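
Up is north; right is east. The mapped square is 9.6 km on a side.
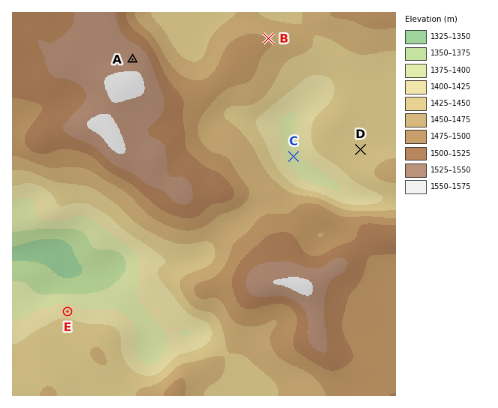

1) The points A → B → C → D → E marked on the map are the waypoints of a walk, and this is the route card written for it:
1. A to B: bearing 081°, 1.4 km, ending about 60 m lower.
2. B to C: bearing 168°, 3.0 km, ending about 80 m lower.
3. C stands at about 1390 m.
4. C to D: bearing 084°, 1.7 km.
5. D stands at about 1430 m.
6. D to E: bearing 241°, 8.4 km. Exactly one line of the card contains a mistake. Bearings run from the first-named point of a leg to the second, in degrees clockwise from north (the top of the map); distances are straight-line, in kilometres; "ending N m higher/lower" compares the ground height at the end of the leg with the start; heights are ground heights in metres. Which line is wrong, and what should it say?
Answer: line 1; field distance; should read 3.4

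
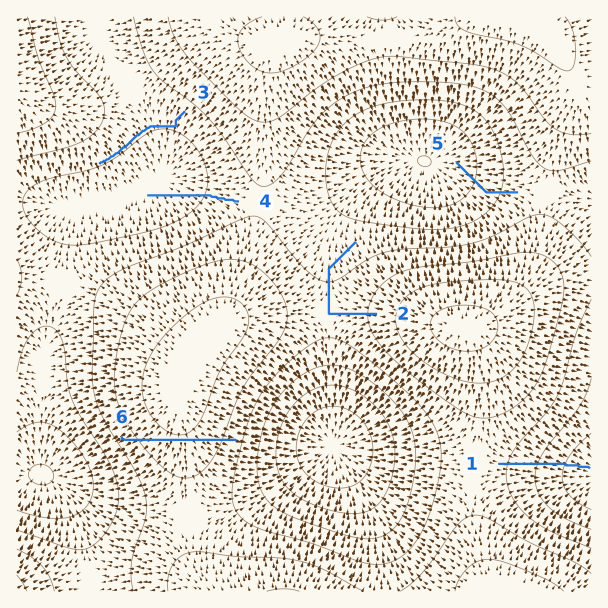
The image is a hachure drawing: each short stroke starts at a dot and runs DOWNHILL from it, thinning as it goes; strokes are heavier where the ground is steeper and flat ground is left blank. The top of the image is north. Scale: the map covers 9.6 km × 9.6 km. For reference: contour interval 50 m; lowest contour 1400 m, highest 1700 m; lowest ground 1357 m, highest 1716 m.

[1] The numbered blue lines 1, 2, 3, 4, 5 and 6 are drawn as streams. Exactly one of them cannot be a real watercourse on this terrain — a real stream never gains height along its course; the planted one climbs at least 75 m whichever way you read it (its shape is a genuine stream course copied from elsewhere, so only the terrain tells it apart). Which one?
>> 6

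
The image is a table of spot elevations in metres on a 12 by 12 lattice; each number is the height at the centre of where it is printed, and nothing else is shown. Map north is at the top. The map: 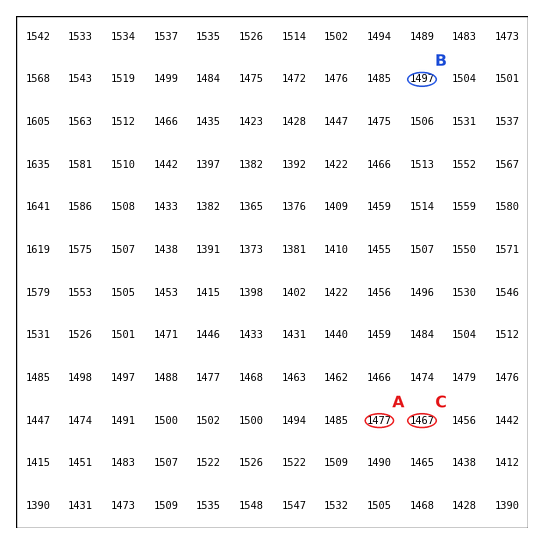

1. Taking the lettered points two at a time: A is lower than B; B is higher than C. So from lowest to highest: C A B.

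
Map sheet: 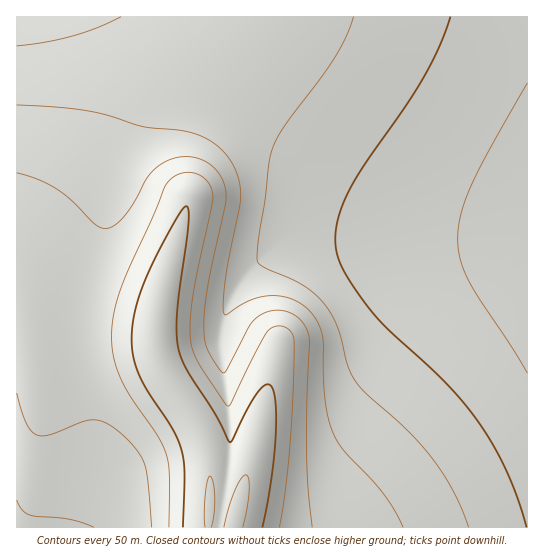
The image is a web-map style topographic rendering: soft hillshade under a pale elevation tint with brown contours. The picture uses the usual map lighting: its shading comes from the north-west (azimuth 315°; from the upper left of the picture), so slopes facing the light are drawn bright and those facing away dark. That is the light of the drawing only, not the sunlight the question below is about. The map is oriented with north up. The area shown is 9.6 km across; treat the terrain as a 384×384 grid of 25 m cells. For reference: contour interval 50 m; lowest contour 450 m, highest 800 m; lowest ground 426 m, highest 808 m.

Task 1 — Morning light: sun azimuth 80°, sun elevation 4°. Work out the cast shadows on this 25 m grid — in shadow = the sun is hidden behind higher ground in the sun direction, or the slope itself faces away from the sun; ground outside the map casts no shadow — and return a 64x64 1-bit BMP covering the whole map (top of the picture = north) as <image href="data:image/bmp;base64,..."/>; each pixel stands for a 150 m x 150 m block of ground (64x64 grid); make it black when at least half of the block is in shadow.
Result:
<image width="64" height="64" href="data:image/bmp;base64,Qk0+AgAAAAAAAD4AAAAoAAAAQAAAAEAAAAABAAEAAAAAAAACAAATCwAAEwsAAAIAAAAAAAAA////AAAAAAAP//4AAAAAAAf//gAAAAAAA//+IAAAAAAD//4gAAAAAAH//iAAAAAAgf/+IAAAAACA//4wAAAAAID//jAAAAAAgP/+MAAAAACA//4wAAAAAID//jgAAAAAgP/8OAAAAACA//w4AAAAAIH/+DgAAAAAgf/wOAAAAACB//A8AAAAAIP/4DwAAAAAg//AfAAAAACD/8B8AAAAAIP/gH4AAAAAg/+AfgAAAACD/4B+AAAAAAP/gP4AAAAAA/8AfwAAAAAB/wB/AAAAAAH/AD4AAAAAAf8ADAAAAAAA/4AAAAAAAAD/gAAAAAAAAP+AAAAAAAAAf4AAAAAAAAB/gAAAAAAAAH/AAAAAAAAAP8AAAAAAAAA/wAAAAAAAAD/gAAAAAAAAH+AAAAAAAAAf4AAAAAAAAB/wAAAAAAAAH/AAAAAAAAAf8AAAAAAAAA/wAAAAAAAAB/AAAAAAAAAD8AAAAAAAAABgAAAAAAAAAAAAAAAAAAAAAAAAAAAAAAAAAAAAAAAAAAAAAAAAAAAAAAAAAAAAAAAAAAAAAAAAAAAAAAAAAAAAAAAAAAAAAAAAAAAAAAAAAAAAAAAAAAAAAAAAAAAAAAAAAAAAAAAAAAAAAAAAAAAAAAAAAAAAAAAAAAAAAAAAAAAAAAAAAAAAAAAAAAAAAAAAAAAAAAAAAAAAAAAAAA=="/>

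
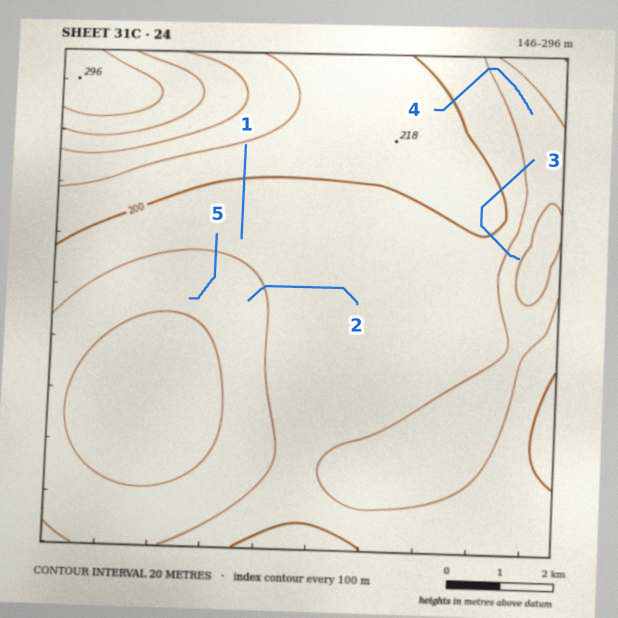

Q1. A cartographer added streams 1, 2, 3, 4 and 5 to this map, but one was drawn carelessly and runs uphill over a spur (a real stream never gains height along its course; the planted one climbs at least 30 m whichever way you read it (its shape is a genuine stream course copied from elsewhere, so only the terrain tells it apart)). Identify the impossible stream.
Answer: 3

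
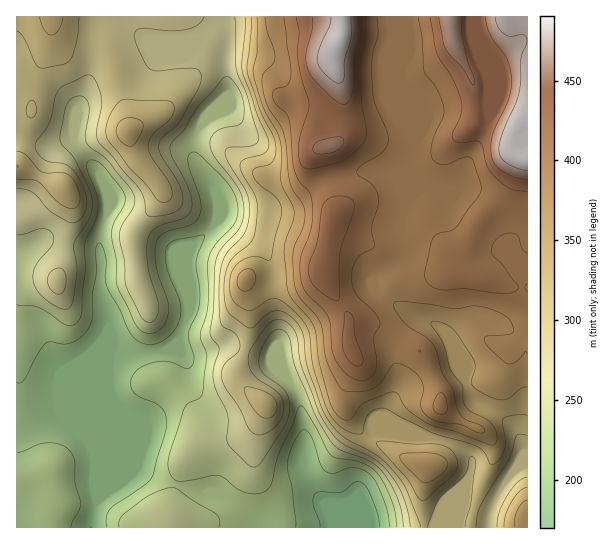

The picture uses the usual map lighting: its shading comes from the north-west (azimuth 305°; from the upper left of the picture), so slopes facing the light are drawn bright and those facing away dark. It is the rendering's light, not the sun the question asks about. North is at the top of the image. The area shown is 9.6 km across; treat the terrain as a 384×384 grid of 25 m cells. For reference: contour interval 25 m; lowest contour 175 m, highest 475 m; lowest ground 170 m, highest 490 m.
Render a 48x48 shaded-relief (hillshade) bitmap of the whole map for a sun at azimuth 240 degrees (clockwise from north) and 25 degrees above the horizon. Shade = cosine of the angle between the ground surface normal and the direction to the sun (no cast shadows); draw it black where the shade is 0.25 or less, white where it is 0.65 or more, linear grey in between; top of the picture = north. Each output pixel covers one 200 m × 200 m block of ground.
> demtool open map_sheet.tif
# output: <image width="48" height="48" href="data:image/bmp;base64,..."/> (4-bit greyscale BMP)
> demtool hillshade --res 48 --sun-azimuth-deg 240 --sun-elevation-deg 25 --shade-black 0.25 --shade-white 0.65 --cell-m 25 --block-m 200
<image width="48" height="48" href="data:image/bmp;base64,Qk32BAAAAAAAAHYAAAAoAAAAMAAAADAAAAABAAQAAAAAAIAEAAATCwAAEwsAABAAAAAAAAAAAAAAABEREQAiIiIAMzMzAERERABVVVUAZmZmAHd3dwCIiIgAmZmZAKqqqgC7u7sAzMzMAN3d3QDu7u4A////AHd2ZWiYd3dmVVZmZ3ZVVmZ4rMqGZ2aKmHd3ZVeHd3ZlVVZmd3ZUVmZ4vMp2Z2Z5mHd3ZVZ3d3ZVVWZ3d2VFZ3d5zdt2Z3ZomHd2VFZmd3ZmZneIdlVGd3eK3tt2ZndniHd2VFZmZ3h3d3iIdURWiHec7tqGVXdmd2d2VFZmZ4mYd3iIdURXiHm+/rl2RGh1VmZmVFZmZ4mYd3iIdURomave24ZUM2mFVWZlVWZmZ3mYd3eIdURou8zLllVURpuERWZlVmZmZ3iYdmeIhkRZzduHZmZ4mrlSRmZmZmZmZniYdmeJh1Na7shmZ3m7qYUjZ2ZmZmZmd4iYdnial0Jb/qZWeKu6dDNGd2ZmZmZneIiHd4mqliFs/YZniZqoQjaId2ZmZmZ3iIh3aKqpYwKN64d3eIiXMliHZmZmZmZ3iHdmebqGMSWu2pmGZ4mGJHiHZmZmZmZ3d3ZVeal0IljOy6l1VomENXiHd2Zmd2Z3d2ZWiqhkNHnNy7hkV4hjRniHd2Znd2Z3d3Zniph2RXrNy6dEV4dCR4mHZmZnd2ZniYdnmpiIVXrNy5ZFZ2UzaJh2ZmZ4h1VoqoZXmqmYZYvdy4ZVZUM1eYdmd2eJlkVpu4VFirqpZovdyoZVVEVoiHd3eHiahTR6ymQ1esyod5vcuXVERWeIh3eIiImpYzWLuVI1esy4Z5vLqFQ0Z3iIh4iId4moUzWbp0I2et24ZovLlkNGd3iIeIh3ZomXQzWaljJGisynRYvKhURXd3eId3ZmZoiGUyWKliJWiruWRZu5dURnd3d3dmZWZnd2UzWblSNWeamGV5updlVndnd3dmZmZnd3ZDarlTRneJiHeJqZhlVmZmd3dmZmZ3d4dkaahUV3d3iJiJmZl1VWZnd3Z3Zmd3d4h0R5h2d3ZWeaqImap2VWZnd2Z3Zmd3eJlzJoiIh2RFesqImrp2VVZmdmZ3dnd3ialRFYqqhkI1i8uZu6l1VVZmdmZ3d3d5mqcgFpvKhBE2nNuau5dlVVZmZmd3eIiJiHQAOM3JUgJIzdqJuodmVVZmd3d3iamWVEIBa9yWIRR6zKd5y4d2ZmZnd3d3m7qTM0M1nMpzEjabuXZ625h2ZmZ3d3d4rLmDRFVYvLhTNFeahlac25d2VmZmd4iIq5d2ZVV5u6dURWeIZWjO2odmVVVmd4iImZd3ZUV4qpZVVVV3ZovtuXZmVEVmZ4iIeJh3ZUVomYZVZURmZ678mHd3VEVmZ3iYZ4iHZUVomXZVVURWaM/qiIiHU0ZmZ3iYd4mXZUV4mXZVZVVVau/IeJmXQ0Zmd4mYZomWZmZ4mHZWZmVVe/6neaqWMkZnd4moZnmmZnd3iGVWZmZlfOuHm7qFIlZnd5qXVnmnd3dmd2VWZmZme8qIq7l0IlZneJqGZoqXiHZWd1VmZmZmerqZq6h1MlZneap1Z5mIiHZWZlVmd3dmebuZqph1MkZneblVeah4iHVVZmZnd3dmebupmpiGMkZnirhVipdoiHVFZmZ3d3ZmebypmpiGMTZnirhViodg=="/>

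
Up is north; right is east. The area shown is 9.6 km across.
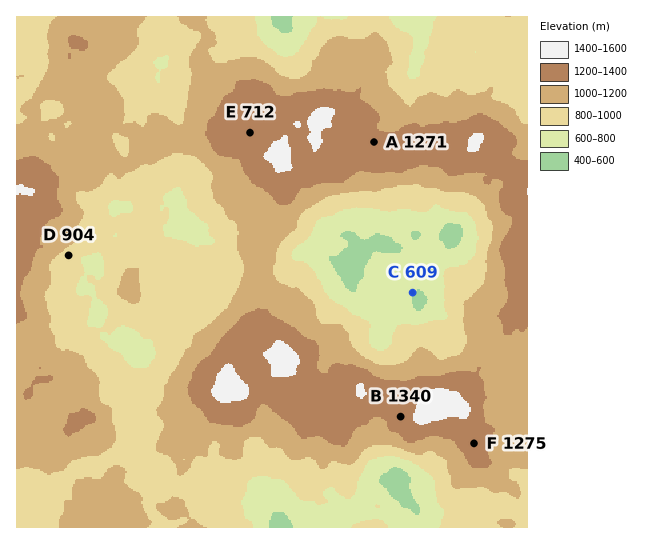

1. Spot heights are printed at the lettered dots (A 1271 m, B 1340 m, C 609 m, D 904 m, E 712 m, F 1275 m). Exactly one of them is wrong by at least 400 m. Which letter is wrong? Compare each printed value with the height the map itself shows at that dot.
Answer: E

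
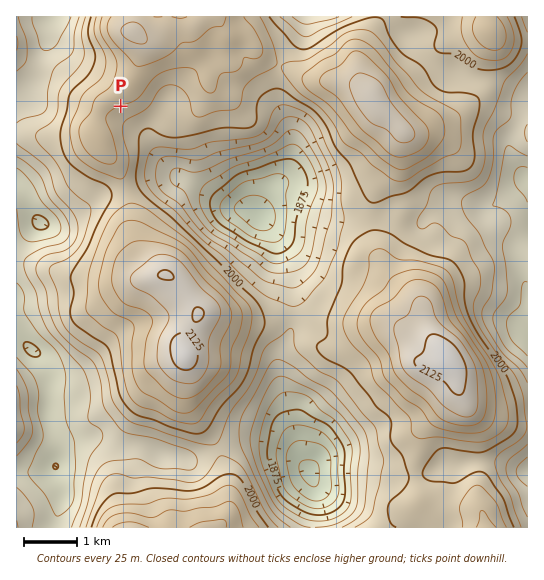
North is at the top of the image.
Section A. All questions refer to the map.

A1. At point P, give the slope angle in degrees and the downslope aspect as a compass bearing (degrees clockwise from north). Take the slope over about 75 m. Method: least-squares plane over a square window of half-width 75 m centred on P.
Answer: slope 5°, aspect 161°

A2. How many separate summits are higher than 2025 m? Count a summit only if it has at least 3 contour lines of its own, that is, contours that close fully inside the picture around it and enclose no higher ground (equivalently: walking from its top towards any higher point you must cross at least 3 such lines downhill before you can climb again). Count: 3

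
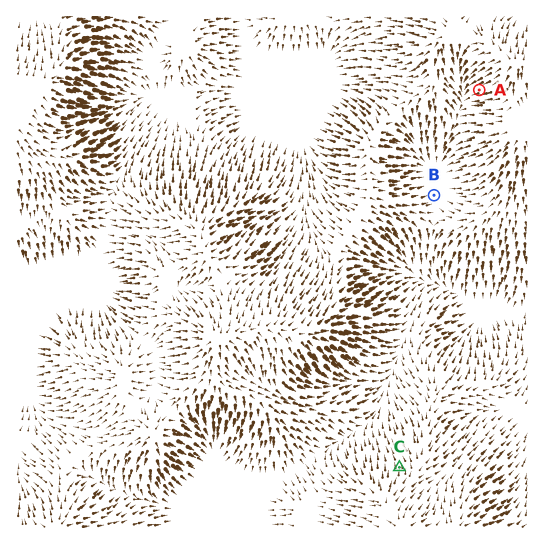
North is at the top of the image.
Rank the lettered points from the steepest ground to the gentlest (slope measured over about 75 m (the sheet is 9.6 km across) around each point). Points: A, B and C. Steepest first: A C B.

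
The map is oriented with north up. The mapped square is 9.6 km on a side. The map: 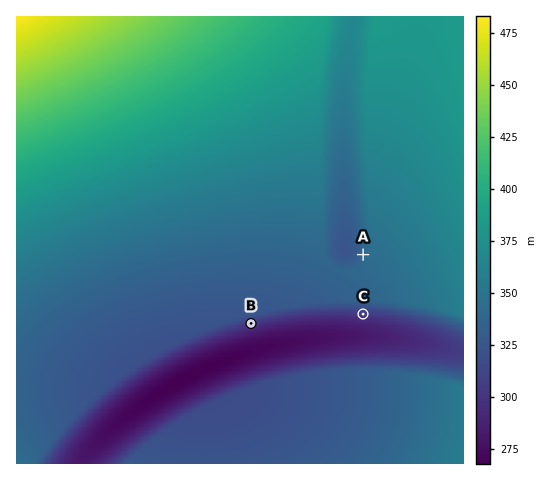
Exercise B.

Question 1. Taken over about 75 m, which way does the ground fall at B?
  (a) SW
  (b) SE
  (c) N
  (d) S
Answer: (d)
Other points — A W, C S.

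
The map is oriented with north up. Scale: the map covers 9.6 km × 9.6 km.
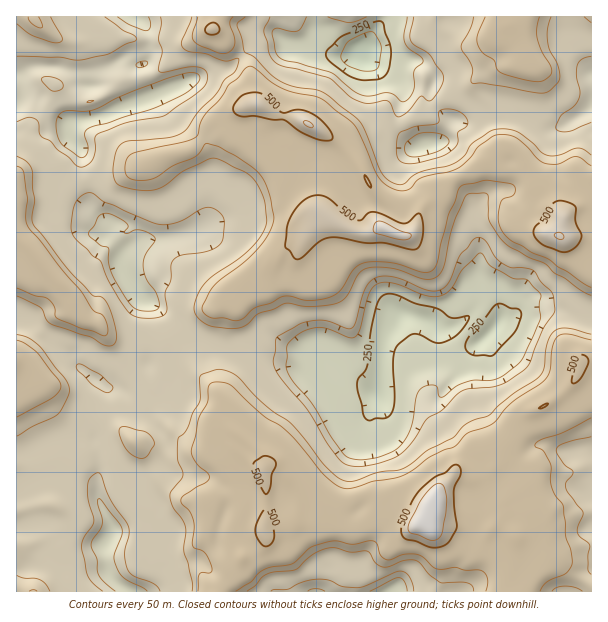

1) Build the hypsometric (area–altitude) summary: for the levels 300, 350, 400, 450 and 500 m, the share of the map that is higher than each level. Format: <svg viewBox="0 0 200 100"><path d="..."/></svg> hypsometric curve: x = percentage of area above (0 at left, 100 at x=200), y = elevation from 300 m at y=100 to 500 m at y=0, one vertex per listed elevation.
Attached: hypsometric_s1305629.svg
<svg viewBox="0 0 200 100"><path d="M172 100l-20-25-66-25-20-25-58-25"/></svg>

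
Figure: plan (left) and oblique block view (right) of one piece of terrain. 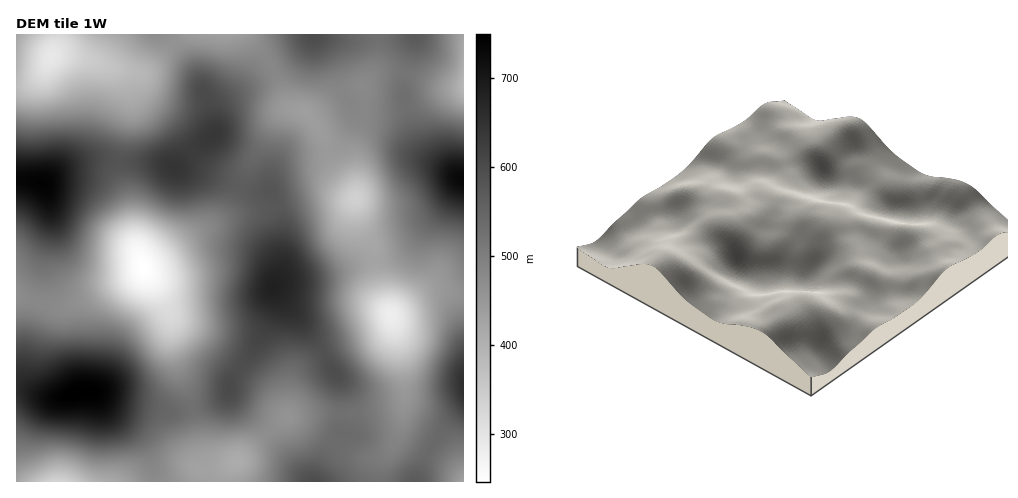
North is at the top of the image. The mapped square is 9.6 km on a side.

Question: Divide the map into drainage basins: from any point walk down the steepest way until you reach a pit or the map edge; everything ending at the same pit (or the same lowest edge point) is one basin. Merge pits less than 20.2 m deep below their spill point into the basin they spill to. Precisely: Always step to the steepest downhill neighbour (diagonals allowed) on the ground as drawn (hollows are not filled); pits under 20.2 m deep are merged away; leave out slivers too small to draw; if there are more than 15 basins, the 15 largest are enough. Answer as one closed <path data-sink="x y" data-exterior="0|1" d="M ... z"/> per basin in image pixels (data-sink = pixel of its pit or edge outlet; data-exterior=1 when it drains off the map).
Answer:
<path data-sink="143 268" data-exterior="0" d="M113 160l-24 0-21 6-14 8-9 9-29-3 0 207 33 11 12 0 15-6 15-1 29 12 51 9 24-4 19-5 14-10 5-17 20-25 22-43-1-24 7-10 2-14-1-36-8-26-4-6-26-3-50-20-19-1-20-6-28 0z"/><path data-sink="391 315" data-exterior="0" d="M463 180l-7 6-19 29-24 28-14 11-17 6-22 3-38 13-39 5-9 4 45 61 21 37 2 52-19 24-8 23 101 0 15-36 19-25 14-14z"/><path data-sink="52 57" data-exterior="0" d="M164 34l-147 0-1 145 29 4 16-14 28-9 66 2 20 5 20-19 18-11 1-10-14-45-18-30z"/><path data-sink="237 462" data-exterior="0" d="M274 287l1 21-2 7-20 36-20 25-3 7 0 7-7 8-28 10-24 4-51-9-23-11-3 1 21 24 28 24 7 15 7 26 158-1 8-22 19-24-2-52-21-37z"/><path data-sink="356 198" data-exterior="0" d="M353 106l1 14-15 25-11 6-40 7-13 11-3 7-2 16 12 32 1 36-2 14-7 11 14-5 34-4 38-13 22-3 17-6 14-11 24-28 19-29 8-7-33-20-9-9-19-38-39-2z"/><path data-sink="57 481" data-exterior="1" d="M21 388l-5 0 1 94 139-1-6-25-7-15-28-24-21-25-11-1-22 7-12 0z"/><path data-sink="463 86" data-exterior="1" d="M463 34l-47 0-13 48 1 19 13 41 11 14 33 23 3-1z"/><path data-sink="224 35" data-exterior="1" d="M313 34l-149 1 18 17 14 21 11 27 8 33 2-21 3-9 21-14 19-19 37-20 10-8z"/><path data-sink="463 481" data-exterior="1" d="M463 407l-13 14-19 25-14 36 47-1z"/>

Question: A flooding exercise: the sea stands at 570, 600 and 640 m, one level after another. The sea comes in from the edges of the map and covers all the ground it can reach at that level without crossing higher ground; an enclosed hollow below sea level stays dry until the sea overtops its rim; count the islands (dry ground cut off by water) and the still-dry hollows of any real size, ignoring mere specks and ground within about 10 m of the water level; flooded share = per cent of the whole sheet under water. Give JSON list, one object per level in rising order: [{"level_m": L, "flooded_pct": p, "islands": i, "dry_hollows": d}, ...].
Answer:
[{"level_m": 570, "flooded_pct": 74, "islands": 1, "dry_hollows": 0}, {"level_m": 600, "flooded_pct": 83, "islands": 2, "dry_hollows": 0}, {"level_m": 640, "flooded_pct": 91, "islands": 1, "dry_hollows": 0}]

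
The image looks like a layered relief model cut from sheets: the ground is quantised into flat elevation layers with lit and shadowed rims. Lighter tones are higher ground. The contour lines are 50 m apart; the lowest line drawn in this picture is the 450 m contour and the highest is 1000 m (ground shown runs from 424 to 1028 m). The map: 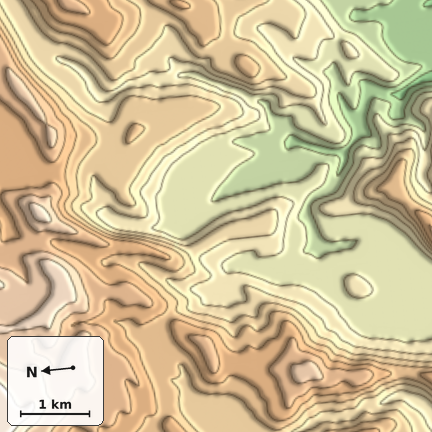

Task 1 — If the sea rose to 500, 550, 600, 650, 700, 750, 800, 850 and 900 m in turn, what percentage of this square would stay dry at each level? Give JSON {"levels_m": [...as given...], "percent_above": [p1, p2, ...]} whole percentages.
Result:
{"levels_m": [500, 550, 600, 650, 700, 750, 800, 850, 900], "percent_above": [96, 90, 73, 62, 49, 35, 24, 13, 5]}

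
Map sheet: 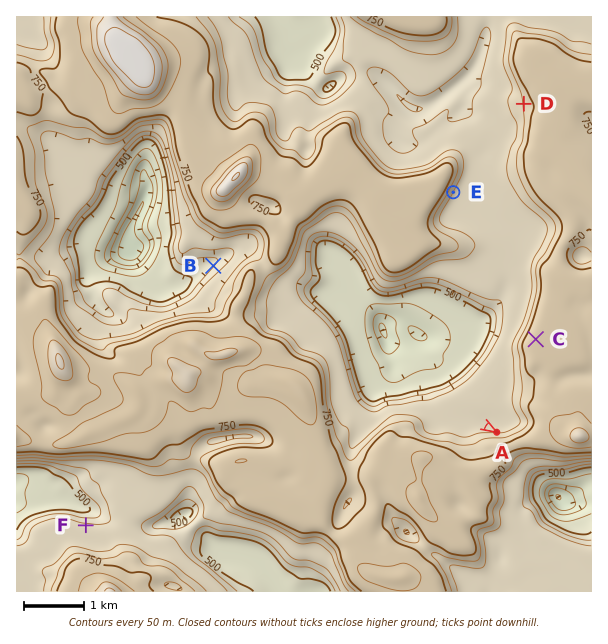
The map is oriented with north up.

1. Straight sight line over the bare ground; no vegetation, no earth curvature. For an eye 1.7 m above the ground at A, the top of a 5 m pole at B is out of sight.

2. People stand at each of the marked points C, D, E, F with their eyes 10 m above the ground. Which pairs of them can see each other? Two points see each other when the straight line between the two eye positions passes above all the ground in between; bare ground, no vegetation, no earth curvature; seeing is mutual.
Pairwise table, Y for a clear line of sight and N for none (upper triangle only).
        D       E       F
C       N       Y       N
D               Y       N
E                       N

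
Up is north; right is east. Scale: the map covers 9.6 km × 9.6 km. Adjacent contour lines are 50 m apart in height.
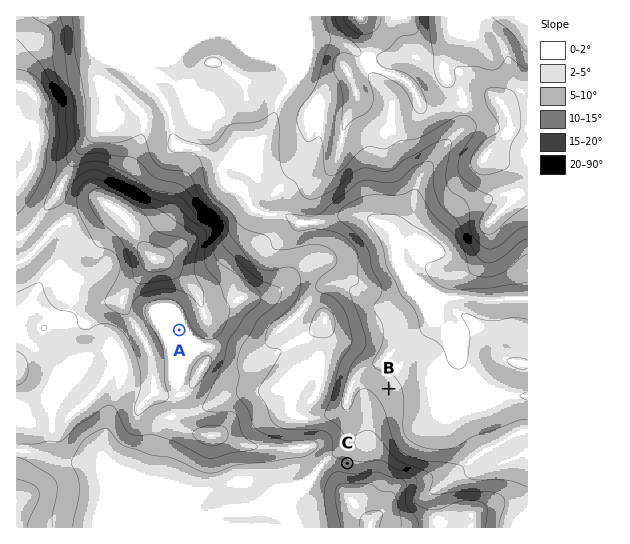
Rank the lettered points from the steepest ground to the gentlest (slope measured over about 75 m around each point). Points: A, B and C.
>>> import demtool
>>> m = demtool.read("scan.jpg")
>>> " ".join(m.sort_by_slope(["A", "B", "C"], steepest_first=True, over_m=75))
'C B A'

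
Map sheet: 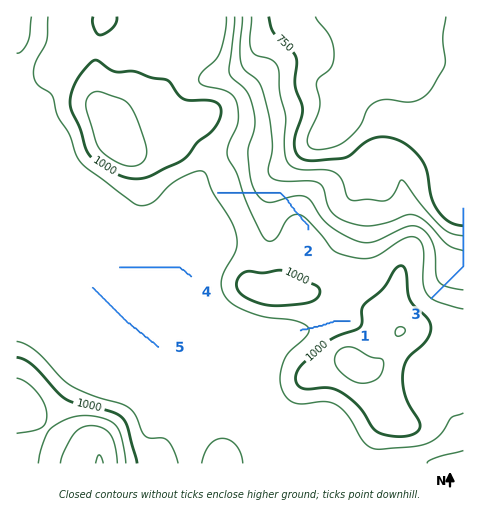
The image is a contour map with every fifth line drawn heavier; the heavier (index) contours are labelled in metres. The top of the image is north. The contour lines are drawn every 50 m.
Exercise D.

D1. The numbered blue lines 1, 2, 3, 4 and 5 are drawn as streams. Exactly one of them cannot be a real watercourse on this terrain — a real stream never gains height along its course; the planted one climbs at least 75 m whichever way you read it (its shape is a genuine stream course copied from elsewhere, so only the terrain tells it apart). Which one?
2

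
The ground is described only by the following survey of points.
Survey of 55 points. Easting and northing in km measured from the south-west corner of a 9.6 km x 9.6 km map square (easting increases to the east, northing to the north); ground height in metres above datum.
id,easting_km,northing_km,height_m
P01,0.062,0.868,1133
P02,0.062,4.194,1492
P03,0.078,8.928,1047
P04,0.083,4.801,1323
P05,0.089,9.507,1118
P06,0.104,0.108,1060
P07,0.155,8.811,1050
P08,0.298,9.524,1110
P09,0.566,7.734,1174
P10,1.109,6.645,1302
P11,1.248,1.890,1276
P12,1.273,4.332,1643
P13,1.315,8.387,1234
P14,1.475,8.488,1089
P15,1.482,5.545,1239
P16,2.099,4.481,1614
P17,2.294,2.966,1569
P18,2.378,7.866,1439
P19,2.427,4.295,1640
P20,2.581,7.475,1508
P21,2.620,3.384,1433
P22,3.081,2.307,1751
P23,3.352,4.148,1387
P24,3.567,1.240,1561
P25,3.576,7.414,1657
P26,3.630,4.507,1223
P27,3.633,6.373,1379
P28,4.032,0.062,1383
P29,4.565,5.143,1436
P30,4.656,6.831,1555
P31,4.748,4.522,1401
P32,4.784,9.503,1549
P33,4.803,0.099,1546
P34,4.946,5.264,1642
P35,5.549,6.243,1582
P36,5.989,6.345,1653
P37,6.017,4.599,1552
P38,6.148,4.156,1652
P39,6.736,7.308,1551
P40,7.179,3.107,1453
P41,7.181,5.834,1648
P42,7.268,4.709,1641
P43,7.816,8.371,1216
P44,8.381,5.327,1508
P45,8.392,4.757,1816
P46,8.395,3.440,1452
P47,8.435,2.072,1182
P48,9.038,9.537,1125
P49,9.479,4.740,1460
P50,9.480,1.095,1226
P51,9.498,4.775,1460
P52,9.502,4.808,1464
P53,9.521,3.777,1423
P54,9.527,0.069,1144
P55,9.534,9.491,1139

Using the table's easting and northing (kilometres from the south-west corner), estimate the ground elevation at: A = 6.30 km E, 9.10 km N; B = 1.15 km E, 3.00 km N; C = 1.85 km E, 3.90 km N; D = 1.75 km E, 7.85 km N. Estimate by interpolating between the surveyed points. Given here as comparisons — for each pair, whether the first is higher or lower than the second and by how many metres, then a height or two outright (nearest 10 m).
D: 430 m lower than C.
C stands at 1680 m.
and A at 1370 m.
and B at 1560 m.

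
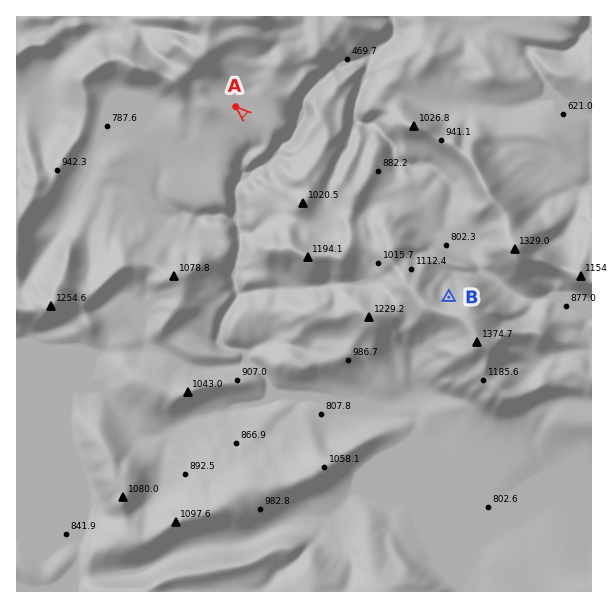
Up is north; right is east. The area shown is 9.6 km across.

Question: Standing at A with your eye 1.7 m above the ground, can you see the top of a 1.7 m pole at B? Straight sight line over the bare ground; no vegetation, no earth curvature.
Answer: no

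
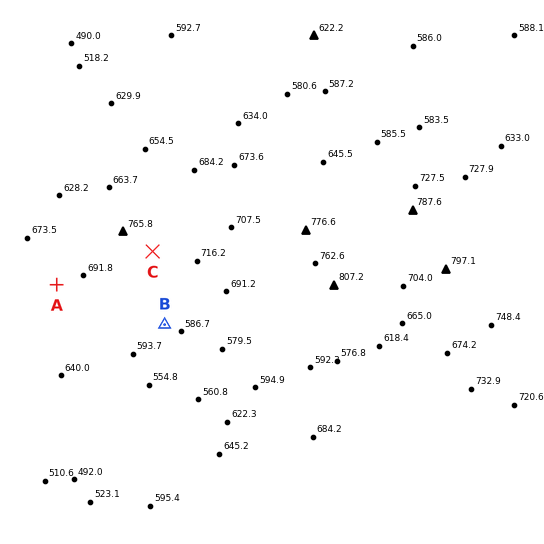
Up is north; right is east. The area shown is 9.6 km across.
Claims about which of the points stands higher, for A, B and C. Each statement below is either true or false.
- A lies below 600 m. false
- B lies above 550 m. true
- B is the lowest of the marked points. true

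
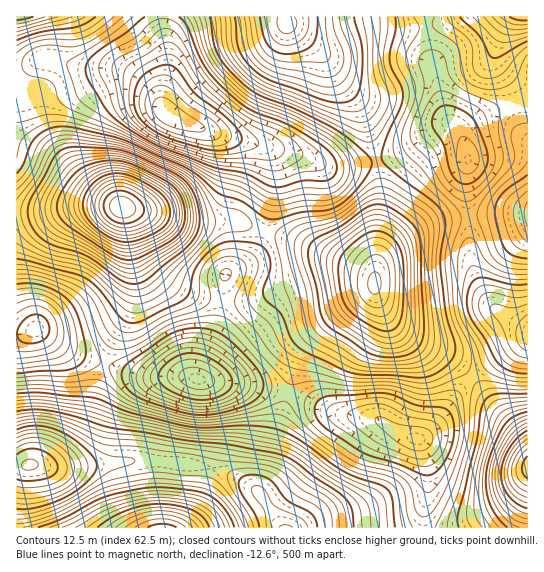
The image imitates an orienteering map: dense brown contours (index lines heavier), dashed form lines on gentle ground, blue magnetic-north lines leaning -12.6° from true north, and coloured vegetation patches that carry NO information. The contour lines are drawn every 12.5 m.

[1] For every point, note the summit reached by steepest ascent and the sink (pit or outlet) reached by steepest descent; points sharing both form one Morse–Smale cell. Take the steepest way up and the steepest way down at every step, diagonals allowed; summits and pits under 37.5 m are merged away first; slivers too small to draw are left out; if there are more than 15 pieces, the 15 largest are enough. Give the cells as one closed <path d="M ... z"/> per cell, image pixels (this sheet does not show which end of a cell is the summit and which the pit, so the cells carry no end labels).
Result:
<path d="M51 59l-9 0-16 8-10 2 1 143 25 0 32-5 39-2 69 15 57 1 23 10 3-1 8-31 3-21-1-17-8-13-8-4-41-9-48-19-7-7-12-20-12-10-14-8-10-3-32 0z"/><path d="M285 16l-122 0 0 7 5 28 0 15-7 33 3 11 6 6 11 5 29 11 85 21 32 14 19 0 28-6 2-4-4-15-8-25-7-14-16-18-16-27-38-35z"/><path d="M290 393l-3 4-11 33-8 40-9 20 21 36 2 2 141 0 1-22 4-16 0-19-8-30-18-6-27-16-38-6z"/><path d="M127 208l-4 1 4 8 2 16 6 49-2 19-4 13-20 37-4 14 34 11 46 0 12 3 22-57 6-48 27-17 8-12 4-14-25-10-57-1z"/><path d="M265 231l-5 14-8 12-27 17-6 48-16 37-6 19 9 3 61 7 20 5 9-31 12-20 33-30 26-17 8-9 0-7-8-8-13-7-55-23z"/><path d="M113 205l-23 0-48 7-26 1 1 120 8 0 12-4 42 27 23 8 3-1 4-12 20-37 6-24-8-73-6-10z"/><path d="M374 287l-7 8-33 22-26 25-12 20-8 31 49 20 38 6 27 16 19 4 16-16 20-30 15-15-23-21-36-17-14-9-15-20z"/><path d="M469 217l-11 0-27 6-37 21-13 13-4 8-2 10 0 15 9 21 15 20 14 9 36 17 24 20 20-16 32-20 3-3 0-8-33-21-10-12-14-34z"/><path d="M473 379l-16 14-20 30-14 14-4 2 5 12 4 20 0 19-4 16 0 21 103 1 1-83z"/><path d="M149 460l-86 8-29-4-17 3-1 60 167 1 10-11 7-12 12-36-13-4z"/><path d="M107 365l-3 1-12 47-9 22-17 20-21 12 18 1 86-8 63 7 4-17 0-31-7-30-7-9-17-4-46 0z"/><path d="M425 27l-55 0-15 4-30 13-11-3-17-12-2 1 30 28 16 27 16 18 7 14 13 43 28-9 38-26 12 1-7-7-5-13-12-45-4-32z"/><path d="M269 147l-4 0 8 10 3 21-3 21-8 32 34 10 55 23 13 7 7 8 2-6 4-68 0-28-3-15-2-2-29 7-19 0-20-10z"/><path d="M527 16l-70 0-14 7-18 4 6 34 14 53 17 23 2-7 18-14 24-11 22-4z"/><path d="M37 329l-21 5 1 133 13-3 21 0 8-4 14-13 15-22 17-60-39-16z"/>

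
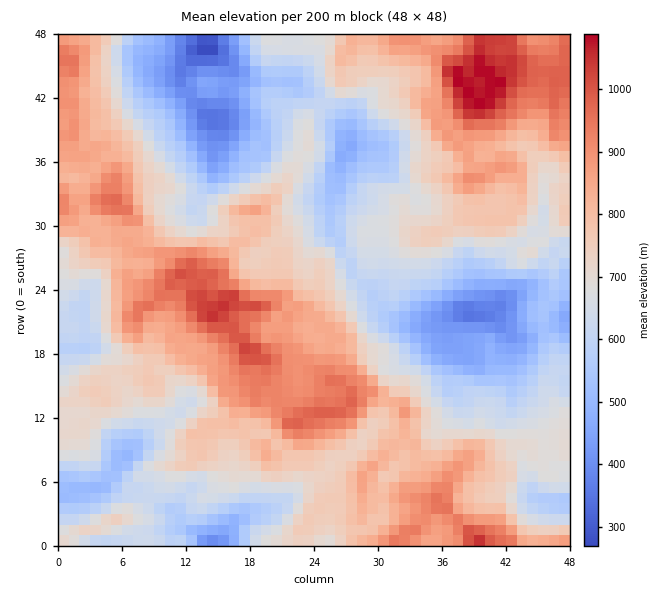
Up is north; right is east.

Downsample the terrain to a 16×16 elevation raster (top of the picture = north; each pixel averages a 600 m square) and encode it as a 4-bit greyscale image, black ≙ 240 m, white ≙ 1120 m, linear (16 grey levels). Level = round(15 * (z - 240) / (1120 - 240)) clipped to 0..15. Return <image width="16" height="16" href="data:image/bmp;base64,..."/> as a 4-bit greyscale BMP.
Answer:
<image width="16" height="16" href="data:image/bmp;base64,Qk32AAAAAAAAAHYAAAAoAAAAEAAAABAAAAABAAQAAAAAAIAAAAATCwAAEwsAABAAAAAAAAAAAAAAABEREQAiIiIAMzMzAERERABVVVUAZmZmAHd3dwCIiIgAmZmZAKqqqgC7u7sAzMzMAN3d3QDu7u4A////AHd2RHiJu8yZVnZ2Z5qruXZlaIiZmpq5iIdnmau5qYh4iIiLvMuoZmd4mazLynZUVmeqvcuoZDNFaLzdypdUMkWJvNuZhnZVVpqqmZhneIh3u6h5l1eImZirmFZ3VmiqqLqGNFdUaKqauWUjV2aKzby4UzNViIru3bhTE3eKq87c"/>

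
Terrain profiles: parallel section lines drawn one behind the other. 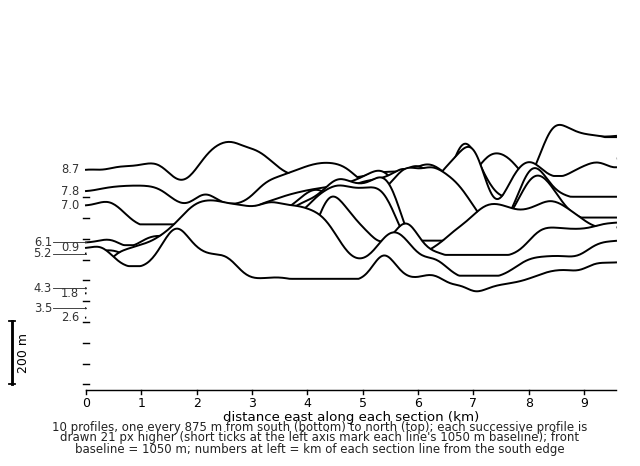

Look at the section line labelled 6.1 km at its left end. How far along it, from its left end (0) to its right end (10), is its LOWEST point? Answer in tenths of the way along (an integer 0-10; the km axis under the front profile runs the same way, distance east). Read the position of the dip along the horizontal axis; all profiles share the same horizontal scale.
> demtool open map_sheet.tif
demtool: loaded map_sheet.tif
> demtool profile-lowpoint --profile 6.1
1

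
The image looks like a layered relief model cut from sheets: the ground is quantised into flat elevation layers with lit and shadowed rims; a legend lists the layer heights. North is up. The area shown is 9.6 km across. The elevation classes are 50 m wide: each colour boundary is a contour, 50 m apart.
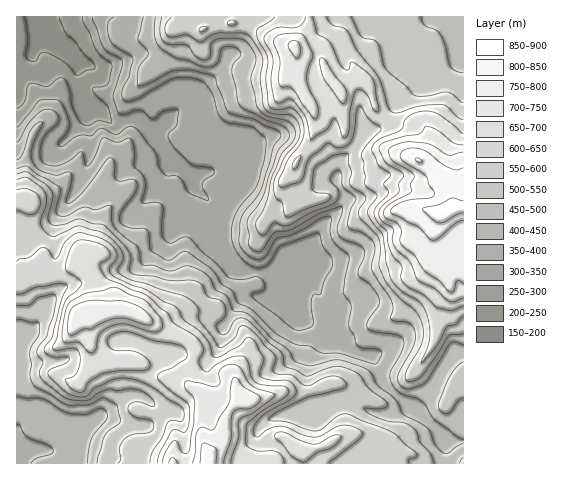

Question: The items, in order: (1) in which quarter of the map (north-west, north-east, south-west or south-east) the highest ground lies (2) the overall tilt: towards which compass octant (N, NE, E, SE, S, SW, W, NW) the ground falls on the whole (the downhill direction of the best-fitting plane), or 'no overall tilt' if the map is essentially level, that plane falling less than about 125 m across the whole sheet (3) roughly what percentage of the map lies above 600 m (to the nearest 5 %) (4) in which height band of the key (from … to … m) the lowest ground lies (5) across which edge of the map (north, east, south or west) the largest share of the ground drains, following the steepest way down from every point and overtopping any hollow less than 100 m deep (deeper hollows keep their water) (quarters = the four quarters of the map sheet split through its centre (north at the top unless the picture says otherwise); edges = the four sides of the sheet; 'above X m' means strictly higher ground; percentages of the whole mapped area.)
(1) Look to the north-east quarter for the highest ground.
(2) The general tilt is down to the north-west (the land rises towards the south-east).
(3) Ground above 600 m makes up about 30 % of the sheet.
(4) The lowest ground lies in the 150–200 m band.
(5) Most of the ground drains across the northern edge.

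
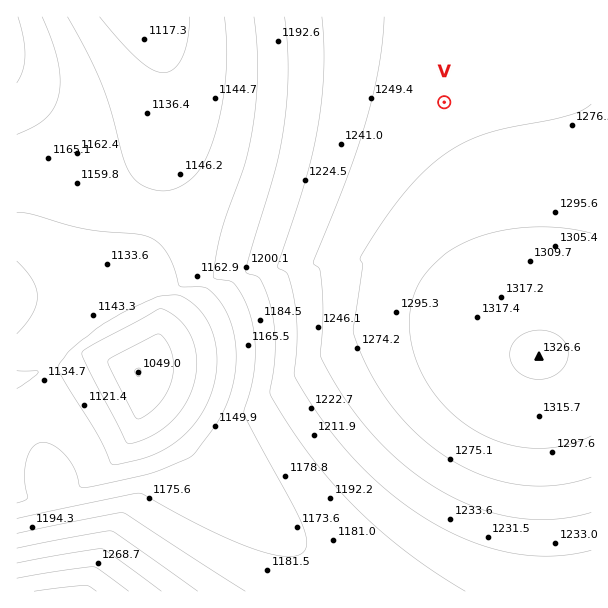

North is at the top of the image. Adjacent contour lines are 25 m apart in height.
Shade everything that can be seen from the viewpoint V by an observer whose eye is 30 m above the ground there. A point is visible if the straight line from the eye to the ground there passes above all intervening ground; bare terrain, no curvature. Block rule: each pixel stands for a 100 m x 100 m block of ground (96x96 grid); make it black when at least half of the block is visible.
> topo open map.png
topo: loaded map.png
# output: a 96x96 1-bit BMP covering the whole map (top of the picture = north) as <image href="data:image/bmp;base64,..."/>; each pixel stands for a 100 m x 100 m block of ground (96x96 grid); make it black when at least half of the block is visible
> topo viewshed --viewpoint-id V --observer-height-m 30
<image width="96" height="96" href="data:image/bmp;base64,Qk2+BAAAAAAAAD4AAAAoAAAAYAAAAGAAAAABAAEAAAAAAIAEAAATCwAAEwsAAAIAAAAAAAAA////AAAAAAD////wAAAAAAAAAAD////wAAAAAAAAAAD////gAAAAAAAAAAD////AAAAAAAAAAAD///+AAAAAAAAAAAD///+AAAAAAAAAAAD///8AAAAAAAAAAAD///4AAAAAAAAAAAD///4AAAAAAAAAAAD///wAAAAAAAAAAAD///gAAAAAAAAAAAD///gAAAAAAAAAAAD///AAAAAAAAAAAAD///AAAAAAAAAAAAD//+AAAAAAAAAAAAA//wAAAAAAAAAAAAAf8AAAAAAAAAAAAAAf4AAAAAAAAAAAAAA/4AAAAAAAAAAAAAA/4AAAAAAAAAAAAAB/4AAAAAAAAAAAAAB/4AAAAAAAAAAAAAD/4AAAAAAAAAAAAAD/4AAAAAAAAAAAAAD/4AAAAAAAAAAAAAD/4AAAAAAAAAAAAAD/4AAAAAAAAAAAAAD/wAAAAAAAAAAAAAD/wAAAAAAAAAAAAAD/wAAAAAAAAAAAAAD/wAAAAAAAAAAAAAD/wAAAAAAAAAAAAAD/wAAAAAAAAAAAAAD/gAAAAAAAAAAAAAD/gAAAAAAAAAAAAAD/gAAAAAAAAAAAAAD/gAAAAAAAAAAAAAD/gAAAAAAAAAAAAAD/gAAAAAAAAAAAAAD/gAAAAAAAAAAAAAD/wAAAAAAAAAAAAAD/4AAAAAAAAAAAAAD/8AAAAAAAAAABwAD/+AAAAAAAAAA//gD//AAAAAAAAAH//4D//wAAAAAAAAf//+D//4AAAAAAAA////j//8AAAAAAGD////z//+AAAAAAHn////7//+AAAAAAH////////+AAAAAAH////////+AAAAAAD////////+AAAAAAD////////+AAAAAAB////////8AAAAAAAf////////gAAAB/kP//////9/4AAAB////////+H/8AAAB///////////+AAAB////////////AAAB////////////AAAB////////////gAAA////////////gAAA////////////gAAA////////////gAAA////////////gAAAf///////////gAAAf///////////gAAAf///////////AAAAf///////////AAAAP///////////AAAAP///////////AAAAP//////////+AAAAP//////////+AAAAP//////////+AAAAP//////////+AAAAP//////////+AAAAP//////////+AAAAH//////////+AAAAH//////////8AAAAH//////////8AAAAP//////////8AAAAP//////////8AAAAP//////////8AAAAP//////////4AAAAP//////////4AAAAP//////////4AAAAP//////////4AAAAP//////////wAAAAf//////////wAAAAf//////////wAAAAf//////////gAAAAf//////////gAAAA///////////AAAAA///////////AAAAB///////////AAAAB///////8="/>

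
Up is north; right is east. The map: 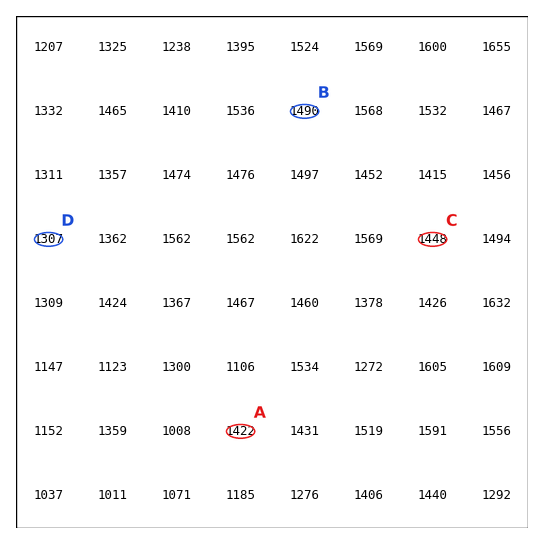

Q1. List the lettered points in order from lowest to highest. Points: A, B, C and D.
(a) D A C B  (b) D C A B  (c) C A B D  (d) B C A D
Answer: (a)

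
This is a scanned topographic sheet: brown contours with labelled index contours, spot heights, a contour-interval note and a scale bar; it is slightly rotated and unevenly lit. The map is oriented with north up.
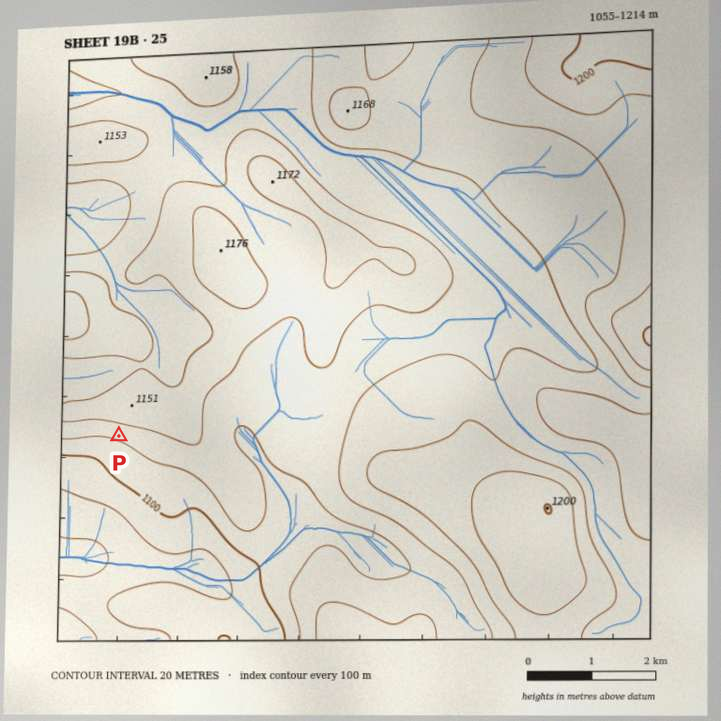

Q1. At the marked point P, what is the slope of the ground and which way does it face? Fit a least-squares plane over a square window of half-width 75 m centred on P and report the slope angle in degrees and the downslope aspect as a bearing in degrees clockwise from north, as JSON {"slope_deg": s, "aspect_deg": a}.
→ {"slope_deg": 4, "aspect_deg": 198}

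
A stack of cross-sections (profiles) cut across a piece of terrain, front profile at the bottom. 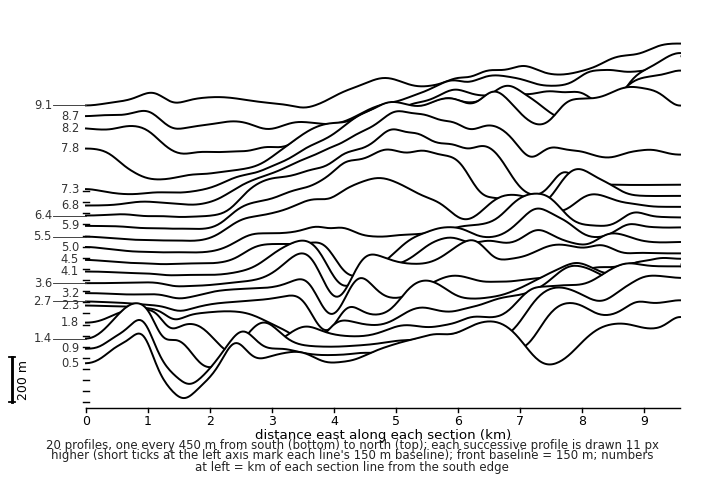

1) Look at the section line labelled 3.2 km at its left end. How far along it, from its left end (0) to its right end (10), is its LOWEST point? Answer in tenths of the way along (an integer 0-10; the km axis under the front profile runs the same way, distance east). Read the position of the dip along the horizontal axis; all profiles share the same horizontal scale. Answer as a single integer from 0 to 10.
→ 4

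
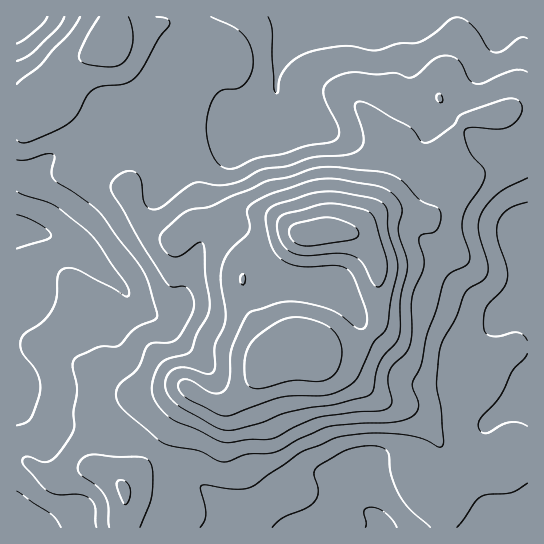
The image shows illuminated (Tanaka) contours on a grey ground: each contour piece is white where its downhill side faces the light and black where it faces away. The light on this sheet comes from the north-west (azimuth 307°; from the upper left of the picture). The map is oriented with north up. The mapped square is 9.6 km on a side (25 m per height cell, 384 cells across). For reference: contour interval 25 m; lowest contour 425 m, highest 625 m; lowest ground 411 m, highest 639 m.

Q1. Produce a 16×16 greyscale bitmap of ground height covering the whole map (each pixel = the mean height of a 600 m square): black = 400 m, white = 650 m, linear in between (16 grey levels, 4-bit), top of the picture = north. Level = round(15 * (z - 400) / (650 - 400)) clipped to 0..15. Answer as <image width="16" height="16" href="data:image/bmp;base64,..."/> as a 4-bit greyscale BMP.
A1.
<image width="16" height="16" href="data:image/bmp;base64,Qk32AAAAAAAAAHYAAAAoAAAAEAAAABAAAAABAAQAAAAAAIAAAAATCwAAEwsAABAAAAAAAAAAAAAAABEREQAiIiIAMzMzAERERABVVVUAZmZmAHd3dwCIiIgAmZmZAKqqqgC7u7sAzMzMAN3d3QDu7u4A////ADRXZUQyIjQyRWdlVUMjRDNFZmZ3ZDNENDRWeaqYd2QzNFaKrMyoZEM0VXis3bl0MzREVpvMunUzIzNWmqqrhkMiNHeavMyHUxJGeIre24dDNFZmeJqpd2RFVVVFVndnZWZVVUQ0VmZmd2VVRDRlVlZXd1VUNERFRDWIZVQiMjMz"/>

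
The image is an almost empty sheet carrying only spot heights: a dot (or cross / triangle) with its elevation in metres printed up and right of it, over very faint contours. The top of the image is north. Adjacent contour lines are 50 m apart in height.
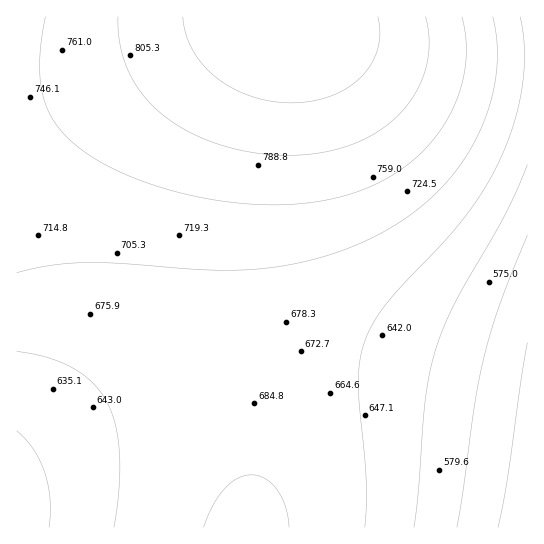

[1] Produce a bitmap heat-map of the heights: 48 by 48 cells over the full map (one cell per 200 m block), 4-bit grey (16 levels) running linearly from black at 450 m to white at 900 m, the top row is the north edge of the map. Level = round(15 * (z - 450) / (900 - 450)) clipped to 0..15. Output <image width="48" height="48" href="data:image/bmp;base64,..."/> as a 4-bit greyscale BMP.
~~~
<image width="48" height="48" href="data:image/bmp;base64,Qk32BAAAAAAAAHYAAAAoAAAAMAAAADAAAAABAAQAAAAAAIAEAAATCwAAEwsAABAAAAAAAAAAAAAAABEREQAiIiIAMzMzAERERABVVVUAZmZmAHd3dwCIiIgAmZmZAKqqqgC7u7sAzMzMAN3d3QDu7u4A////AEVVVmZnd3iIiIiZmYiIiHd2ZlVUQzIiEUVVVmZnd3iIiIiZmIiIiHd2ZlVUQzMiEUVVVmZnd3iIiIiIiIiIiHd2ZlVUQzMiEUVVVmZnd3iIiIiIiIiIiHd2ZlVURDMiEUVVVmZnd3eIiIiIiIiIiHd2ZlVURDMiEVVVVmZnd3eIiIiIiIiIh3d2ZlVURDMiIVVVZmZnd3eIiIiIiIiIh3d2ZlVURDMiIVVVZmZnd3eIiIiIiIiIh3d2ZmVURDMiIVVWZmZnd3d4iIiIiIiIh3d2ZmVURDMyIVVWZmZ3d3d4iIiIiIiId3d2ZmVVRDMyIVVmZmZ3d3d4iIiIiIiId3d2ZmVVRDMyIWZmZmZ3d3d4iIiIiIiHd3d2ZmVVREMyIWZmZmd3d3d4iIiIiIiHd3d2ZmVVREMyImZmZnd3d3d3iIiIiIh3d3d2ZmVVREMyImZmd3d3d3d3iIiIiIh3d3d2ZmVVREMzImZ3d3d3d3d4iIiIiIh3d3d2ZmVVVEMzInd3d3d3d3d4iIiIiIh3d3d2ZmZVVEQzInd3d3d3d3eIiIiIiIh3d3d3ZmZVVEQzInd3d3d3d4iIiIiIiIh3d3d3ZmZVVEQzInd3d3d4iIiIiIiIiIiHd3d3dmZlVUQzMoiIiIiIiIiIiIiIiIiId3d3dmZlVURDMoiIiIiIiIiIiIiIiIiIh3d3d2ZmVVRDMoiIiIiIiIiIiIiIiIiIiId3d3ZmVVREM4iIiIiIiIiIiIiIiIiIiIh3d3dmZVVEM4iIiIiIiIiIiIiIiIiIiIiId3d2ZlVEM5mYiIiIiJmZmZmZmZmIiIiIh3d2ZlVUQ5mZmZmZmZmZmZmZmZmZmYiIiId3ZmVUQ5mZmZmZmZmZmZmZmZmZmZmYiIh3dmZVRJmZmZmZmZmZmZmZmZmZmZmZmIiHd2ZVRJmZmZmZmZmZqqqqqqqqqpmZmYiId3ZlVJmZmZmZmqqqqqqqqqqqqqqpmZmIh3ZlVJmZmZmqqqqqqqqqqqqqqqqqqZmYiHdmVZmZqqqqqqqqqru7u7u7u7qqqqmZiId2Vaqqqqqqqqqru7u7u7u7u7u6qqqZmId2Zaqqqqqqqru7u7u7u7y7u7u7uqqpmYh3Zaqqqqqqq7u7u7zMzMzMzMy7u7qqmYh3Zqqqqqqru7u7zMzMzMzMzMzMu7uqqZiHZqqqqqq7u7vMzMzMzd3dzMzMy7u6qZiHdqqqqqu7u7zMzMzd3d3d3d3MzLu6qpmHdqqqqru7u8zMzN3d3d3d3d3czMu7qpmIdqqqqru7vMzM3d3d3d7t3d3dzMy7qpmId6qqqru7zMzN3d3e7u7u7t3d3My7uqmYd6qqq7u7zMzd3d7u7u7u7u7d3czLuqmYd6qqq7u7zMzd3e7u7u7u7u7t3czLuqmYd6qqq7u8zM3d3e7u7u7u7u7t3czLuqmYd6qqq7u8zM3d3u7u7v/+7u7t3dzLuqmYd6qqq7u8zM3d3u7u////7u7u3dzLuqmYd6qqq7u8zM3d7u7u////7u7t3czLuqmYdw=="/>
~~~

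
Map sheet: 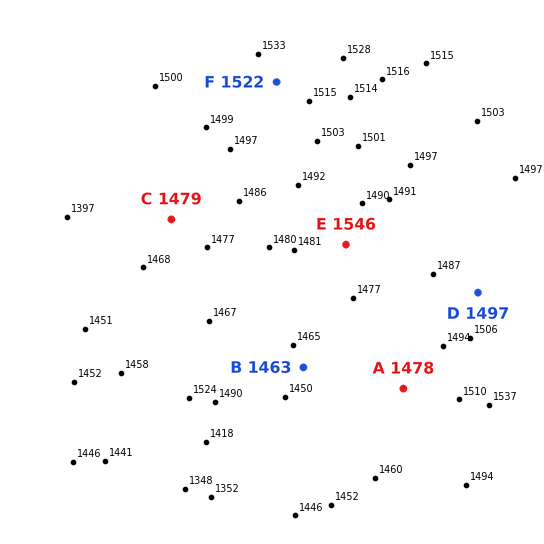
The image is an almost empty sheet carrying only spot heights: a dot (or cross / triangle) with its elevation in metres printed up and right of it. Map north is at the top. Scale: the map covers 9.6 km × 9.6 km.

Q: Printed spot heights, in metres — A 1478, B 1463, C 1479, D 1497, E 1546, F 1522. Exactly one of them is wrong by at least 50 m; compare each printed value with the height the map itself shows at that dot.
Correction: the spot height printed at E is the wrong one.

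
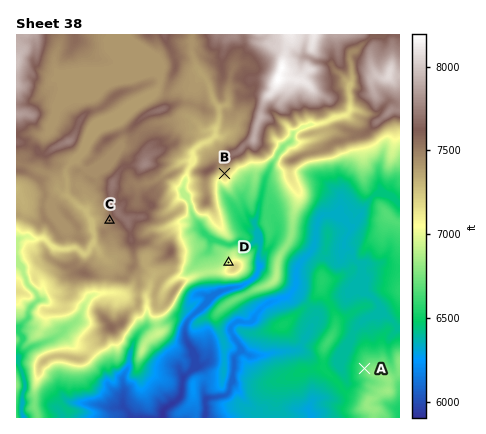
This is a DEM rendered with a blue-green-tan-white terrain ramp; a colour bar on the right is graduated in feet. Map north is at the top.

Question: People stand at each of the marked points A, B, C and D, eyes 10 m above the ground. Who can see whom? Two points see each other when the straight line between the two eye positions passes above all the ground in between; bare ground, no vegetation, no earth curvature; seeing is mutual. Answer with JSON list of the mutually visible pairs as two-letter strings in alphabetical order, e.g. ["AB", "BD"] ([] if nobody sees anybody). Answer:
["AB", "BD"]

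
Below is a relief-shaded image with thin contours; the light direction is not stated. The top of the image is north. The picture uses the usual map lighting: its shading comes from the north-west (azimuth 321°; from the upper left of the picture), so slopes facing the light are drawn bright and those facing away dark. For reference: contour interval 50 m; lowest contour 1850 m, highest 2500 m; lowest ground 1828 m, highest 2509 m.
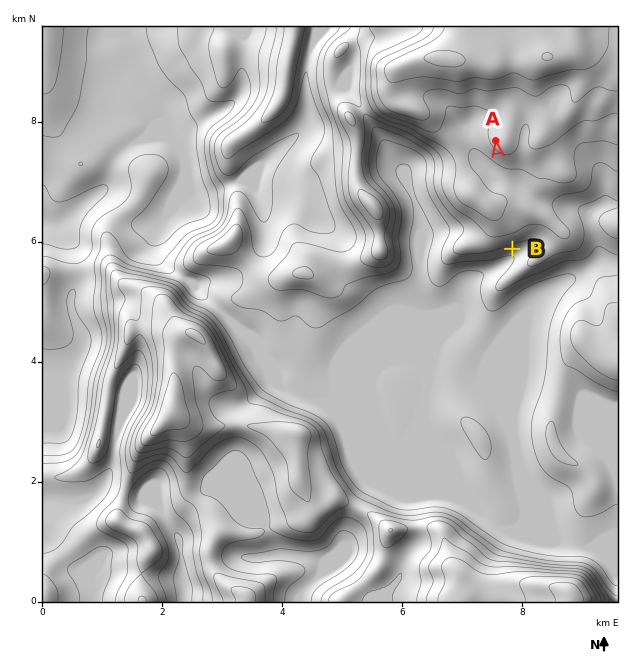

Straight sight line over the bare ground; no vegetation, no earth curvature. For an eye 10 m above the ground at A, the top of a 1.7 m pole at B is hidden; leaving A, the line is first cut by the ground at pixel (503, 188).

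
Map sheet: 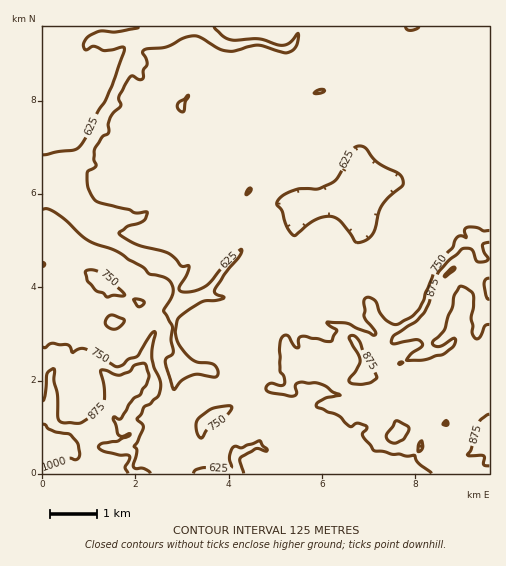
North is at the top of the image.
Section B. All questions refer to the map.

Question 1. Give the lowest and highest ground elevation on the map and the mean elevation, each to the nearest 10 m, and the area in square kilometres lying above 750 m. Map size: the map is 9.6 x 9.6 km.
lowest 520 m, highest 1100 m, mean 690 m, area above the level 19.9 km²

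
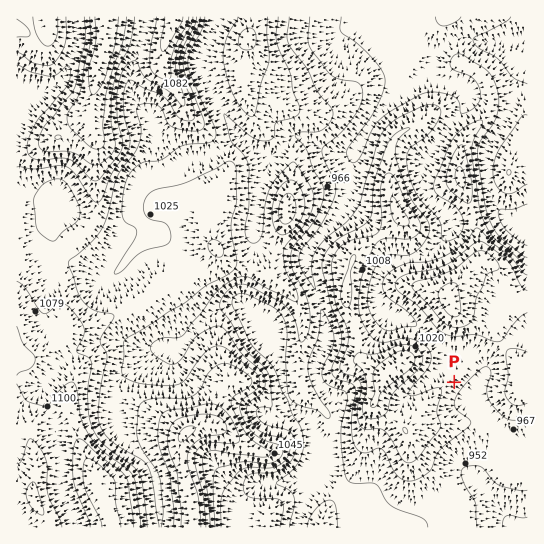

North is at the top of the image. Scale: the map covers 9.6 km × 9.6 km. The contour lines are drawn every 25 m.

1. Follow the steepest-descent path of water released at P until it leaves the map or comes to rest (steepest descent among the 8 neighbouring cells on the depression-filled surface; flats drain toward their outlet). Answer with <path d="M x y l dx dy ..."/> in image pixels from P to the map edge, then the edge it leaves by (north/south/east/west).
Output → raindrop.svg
<path d="M454 382l36 35 4 6 0 3 1 1 0 15-9 9-3 6-1 6-4 8 0 12 27 28 8 16"/>
exit: south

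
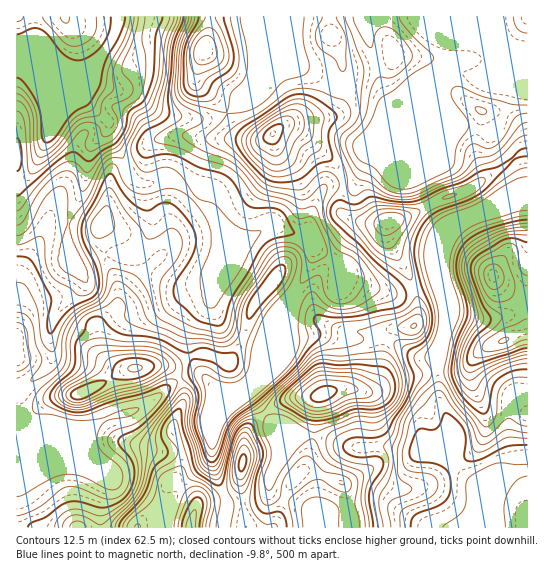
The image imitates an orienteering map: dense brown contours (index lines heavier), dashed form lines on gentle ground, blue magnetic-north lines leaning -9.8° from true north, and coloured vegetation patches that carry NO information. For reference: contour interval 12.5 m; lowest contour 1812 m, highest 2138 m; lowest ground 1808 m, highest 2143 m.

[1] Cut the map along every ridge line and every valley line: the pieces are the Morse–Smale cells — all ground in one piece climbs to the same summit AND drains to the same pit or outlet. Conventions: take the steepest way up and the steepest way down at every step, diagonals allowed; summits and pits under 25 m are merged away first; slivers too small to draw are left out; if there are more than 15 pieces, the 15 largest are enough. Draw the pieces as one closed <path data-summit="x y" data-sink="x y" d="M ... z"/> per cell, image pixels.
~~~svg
<path data-summit="191 527" data-sink="119 17" d="M95 63l-12 6-24-5-43 1 0 462 206 1 5-18 0-9-15-39 0-35 8-18 17-17 12-5 7-9 29-71 3-1-3 25 4 8 21-4 15 0 17 5 15 0 8-3 18 2 7-10 17-1 9-5 3-9-3-21-2-4-3 0-10 4-11 0-39-13-21-23-13-8-14-14-17-4-11-6-5 0-17 11-23-5-7-4-37-38-13-9-10-1-13 5-7 0-9-4-6-9-5-14-15-22 0-14-24-22 12-30z"/><path data-summit="273 134" data-sink="119 17" d="M275 17l10 29 3 16-15 6-16-23-1 24-3 10-13 23-18 14-9 3-23 0-27-6-13-6-20-15-13-1-22-7-2-2 1-9-10 25 14 15 10 8 0 14 15 22 5 14 6 9 9 4 7 0 13-5 10 1 13 9 37 38 24 9 6 0 17-11 5 0 19 8 12 2 3-6 4-22 8-16 6-6 17 0-5-16-12-13-26-24-18-6 10-5 29-4 11-4 7-8 4-15-14-5-34-22-15-37z"/><path data-summit="493 275" data-sink="486 527" d="M527 201l-18 3-16 7-14 2-13 7-15 14-7 12-3 11 0 34 4 15 0 25-8 28 2 40 16 38 0 17-3 7 15 18 16 8 3 8 3-12 5-4 13-6 21-3z"/><path data-summit="135 369" data-sink="119 17" d="M138 251l-9 4-24 0-26 11 5 16-24 27-9 18 1 32-3 6-21 18-7 11-1 17 6 13 7 1 8-2 13 0 13 4 23 1 19-11 18-4 19-8 25-21 12-7 8-2 12 0-14-24 0-17 4-11 18-22 1-34-7 16-23 2-23-12z"/><path data-summit="191 527" data-sink="486 17" d="M527 16l-197 0-1 6 2 12 10 24 4 31 16 0 12 3 18 16 43-17 4-4 1 11 18 27 22 4 12 6 4 6 19 18 4-4 10-4z"/><path data-summit="191 527" data-sink="486 527" d="M319 436l-7 1-3 17-6 16 19 5 22 10 9 43 175-1-1-56-9 0-24 8-5 4-3 12-3-8-16-8-17-20-8-4-51-8-34 1z"/><path data-summit="205 50" data-sink="119 17" d="M249 16l-130 0-4 19-19 28-3 19 24 9 13 1 20 15 13 6 27 6 23 0 9-3 18-14 15-27 1-29z"/><path data-summit="390 221" data-sink="486 17" d="M437 89l-60 60-8 5-12 27-3 3-11 2-3 21 3 8 16 6 16 3 27-5 39-20 29-10 31-20 11-10-21-24-12-6-22-4-14-19z"/><path data-summit="323 394" data-sink="486 527" d="M386 339l-3 0-2 27-6 19-8 6-30-2-16 6-5 6-4 34 13 2 32 11 34-1 16 4 30 2 14 7 4-6 0-17-16-38 0-30-3-11-17-1z"/><path data-summit="242 463" data-sink="119 17" d="M249 387l-12 5-17 17-8 18 0 35 15 39-4 26 103 1-17-20-26-9-12-8-2-10 4-10 18-24 13-12-33-14-23-28z"/><path data-summit="323 394" data-sink="119 17" d="M287 305l-24 60-14 21-1 7 23 28 32 14 8 1 5-35 5-6 16-6 30 2 8-6 6-19 2-27-2-2-16 0-8 3-15 0-17-5-15 0-21 4-4-8z"/><path data-summit="390 221" data-sink="486 527" d="M513 159l-12 10-31 20-29 10-35 18-18 5-1 13 2 8 19 30 6 15 17-5 7 0 3 5 0-31 3-11 7-12 11-11 13-7 22-16 26-13-2-13z"/><path data-summit="390 221" data-sink="119 17" d="M342 185l-15 0-6 6-10 24-3 18-4 2 13 14 13 8 21 23 39 13 11 0 13-4-6-16-19-30-2-8 1-13-10 2-13-1-22-8-3-8z"/><path data-summit="273 134" data-sink="486 17" d="M361 89l-16 0-5 16-7 8-6 3-34 5-10 5 18 6 26 24 12 13 6 16 9-1 3-3 12-27 8-5 58-58-4 0-41 17-15-15z"/><path data-summit="65 17" data-sink="119 17" d="M118 16l-101 0-1 47 43 1 18 5 10-1 14-11 11-16 7-19z"/>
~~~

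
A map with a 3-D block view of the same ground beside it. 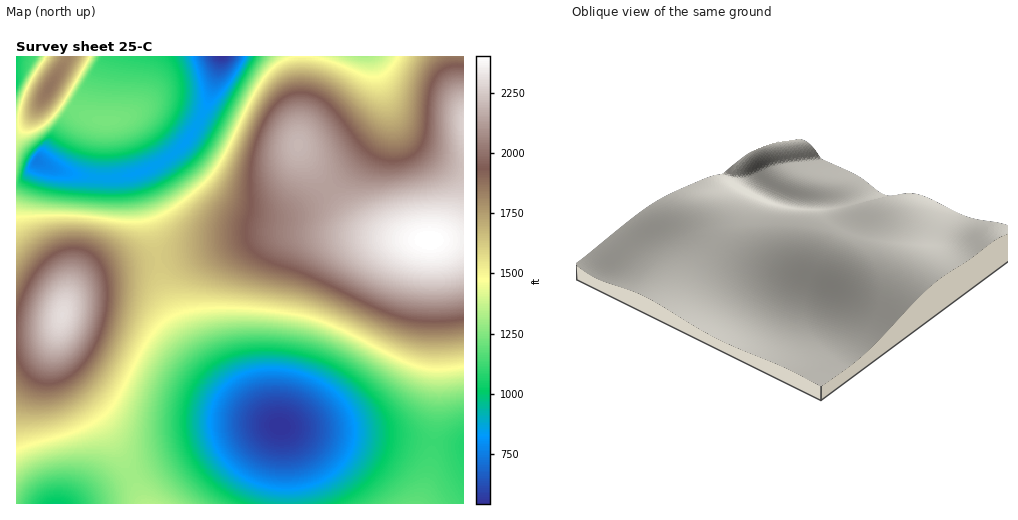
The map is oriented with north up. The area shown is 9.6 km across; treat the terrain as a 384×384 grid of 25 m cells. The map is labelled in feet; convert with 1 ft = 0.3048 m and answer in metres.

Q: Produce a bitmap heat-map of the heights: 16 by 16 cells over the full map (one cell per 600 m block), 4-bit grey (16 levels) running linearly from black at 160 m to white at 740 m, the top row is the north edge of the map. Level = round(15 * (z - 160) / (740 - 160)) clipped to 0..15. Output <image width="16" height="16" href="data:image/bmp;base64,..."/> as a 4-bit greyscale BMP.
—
<image width="16" height="16" href="data:image/bmp;base64,Qk32AAAAAAAAAHYAAAAoAAAAEAAAABAAAAABAAQAAAAAAIAAAAATCwAAEwsAABAAAAAAAAAAAAAAABEREQAiIiIAMzMzAERERABVVVUAZmZmAHd3dwCIiIgAmZmZAKqqqgC7u7sAzMzMAN3d3QDu7u4A////AFRWZlQyM0VVdmZlQhESNFWId2UyEBI0VamXZTIREjRVu6h1QyIjVnfNyYZUREV4mc7ah3ZneJq7zduYiJmrzd2sypmau83e7pqpiZq8ze7/d2ZnmrzN3u5DMzR5vN3M3UNEM0i93LvNhVVUNazcqr2JVVQzi7qZvWp1VCFYmHir"/>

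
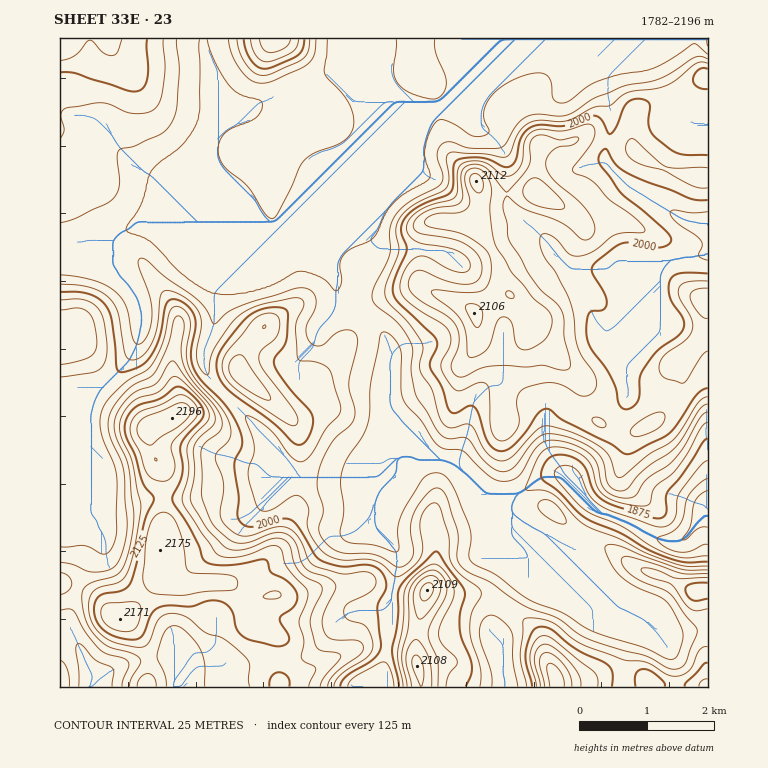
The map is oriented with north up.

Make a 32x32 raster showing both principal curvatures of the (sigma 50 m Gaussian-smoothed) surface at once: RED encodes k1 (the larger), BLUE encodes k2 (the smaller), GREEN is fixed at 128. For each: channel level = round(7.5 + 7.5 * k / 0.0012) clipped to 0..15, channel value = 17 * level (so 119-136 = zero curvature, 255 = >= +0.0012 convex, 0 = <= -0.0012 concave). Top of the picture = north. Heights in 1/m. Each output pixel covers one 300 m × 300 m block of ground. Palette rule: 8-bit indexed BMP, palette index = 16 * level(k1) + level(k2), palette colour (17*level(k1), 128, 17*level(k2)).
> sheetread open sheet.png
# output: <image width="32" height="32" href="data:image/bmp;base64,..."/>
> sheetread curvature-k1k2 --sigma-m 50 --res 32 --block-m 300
<image width="32" height="32" href="data:image/bmp;base64,Qk02CAAAAAAAADYEAAAoAAAAIAAAACAAAAABAAgAAAAAAAAEAAATCwAAEwsAAAABAAAAAAAAAIAAABGAAAAigAAAM4AAAESAAABVgAAAZoAAAHeAAACIgAAAmYAAAKqAAAC7gAAAzIAAAN2AAADugAAA/4AAAACAEQARgBEAIoARADOAEQBEgBEAVYARAGaAEQB3gBEAiIARAJmAEQCqgBEAu4ARAMyAEQDdgBEA7oARAP+AEQAAgCIAEYAiACKAIgAzgCIARIAiAFWAIgBmgCIAd4AiAIiAIgCZgCIAqoAiALuAIgDMgCIA3YAiAO6AIgD/gCIAAIAzABGAMwAigDMAM4AzAESAMwBVgDMAZoAzAHeAMwCIgDMAmYAzAKqAMwC7gDMAzIAzAN2AMwDugDMA/4AzAACARAARgEQAIoBEADOARABEgEQAVYBEAGaARAB3gEQAiIBEAJmARACqgEQAu4BEAMyARADdgEQA7oBEAP+ARAAAgFUAEYBVACKAVQAzgFUARIBVAFWAVQBmgFUAd4BVAIiAVQCZgFUAqoBVALuAVQDMgFUA3YBVAO6AVQD/gFUAAIBmABGAZgAigGYAM4BmAESAZgBVgGYAZoBmAHeAZgCIgGYAmYBmAKqAZgC7gGYAzIBmAN2AZgDugGYA/4BmAACAdwARgHcAIoB3ADOAdwBEgHcAVYB3AGaAdwB3gHcAiIB3AJmAdwCqgHcAu4B3AMyAdwDdgHcA7oB3AP+AdwAAgIgAEYCIACKAiAAzgIgARICIAFWAiABmgIgAd4CIAIiAiACZgIgAqoCIALuAiADMgIgA3YCIAO6AiAD/gIgAAICZABGAmQAigJkAM4CZAESAmQBVgJkAZoCZAHeAmQCIgJkAmYCZAKqAmQC7gJkAzICZAN2AmQDugJkA/4CZAACAqgARgKoAIoCqADOAqgBEgKoAVYCqAGaAqgB3gKoAiICqAJmAqgCqgKoAu4CqAMyAqgDdgKoA7oCqAP+AqgAAgLsAEYC7ACKAuwAzgLsARIC7AFWAuwBmgLsAd4C7AIiAuwCZgLsAqoC7ALuAuwDMgLsA3YC7AO6AuwD/gLsAAIDMABGAzAAigMwAM4DMAESAzABVgMwAZoDMAHeAzACIgMwAmYDMAKqAzAC7gMwAzIDMAN2AzADugMwA/4DMAACA3QARgN0AIoDdADOA3QBEgN0AVYDdAGaA3QB3gN0AiIDdAJmA3QCqgN0Au4DdAMyA3QDdgN0A7oDdAP+A3QAAgO4AEYDuACKA7gAzgO4ARIDuAFWA7gBmgO4Ad4DuAIiA7gCZgO4AqoDuALuA7gDMgO4A3YDuAO6A7gD/gO4AAID/ABGA/wAigP8AM4D/AESA/wBVgP8AZoD/AHeA/wCIgP8AmYD/AKqA/wC7gP8AzID/AN2A/wDugP8A/4D/ALd0hLbphIaXh4aoqMajYHRg96aFp4Rylfm1qKTX6NPopYOEgbN2dZd2hZWVpef4s6D6lbemg5L52ZWnpraDYteEkrjYpmSFl5aouKiGdae1gPV0lnR1c+andnV0hHV1xHPG+8mVZKWFhqeFpXV1hZVw9pWVdYXWxpWEdXaGdYS1pNW4tba3t5amp7jJt5aWlpD56rW2xqZzhIZ3hYR0tvm4lHS1uJem18enlqalxtfroLX6lZWVdXd3d4aV5/j114WGY4XYqJaUlMbZp4RkhKRyYvNzZIaHh3d2lff2k2CSd4d0dOiop5Z0c8fHc2R1dYWX15eGh4eGhcbntYCQgKR3d4SE18iGdHV0g7WXhod3hafphoZ2hqb5tHCAo9m4c4d3c6a0xHSGl4V2lpd2h3d2hNeWhYSUxcaAstrGlZV0h3dzhdjJpoWHdXeGlnZ3d3eGpoSDt7aDYmGm6ZaGl4WHhnKV57Z0ZJaVhqWXdneHh4eDdIXIt2VjZJS2p4eng3eEpNrYtYWUxoNy15h2hoZ3daang9rJpKW32LbIuLhyd4Skycj4+/aQgNfXpainhoaFl7iTx6elprenhYa314GGhYOmdcb4kJD314SWp3aGhZd2xoSmhnZ2lpeGdpanxIaWo5OU9pGQ+sd1dKiWh3aEpqfZloWGh5fHqIWWt5eXqKincXP2gZDYtYWVhaeYhnSFlabIlqeXt5d1dnWl2JeYqZdzYffGgJbnyYZkl6iFdIaFZOeFhrinhnWGh4Vzxbi6p4Rx+NeSlLf41pZ1hpSFl4a22ZSmuKiFl5aHhnTHl6eVg6XlgnV1goK2toWHpcfJ58eltsmGhoaohYeEyNmEhHSGx4R2d3d3d4WFh4eEltmGZGPGlnaGloR2d4WlhIZ3hqeWdneHh4d3d4eHh4VzwoJzhNaGdnaml3R0pZWFhoaGhoeHh4d3h4eHd4d3hbT5x8fYloZ1dbe3ttfIloaIh4eGh3eHh3eHh4eHd3eHkdf51NWGg5XWx4a4loSEhYeIiIiGd4eHd4eXh4eHh4eGgXGQ+LTE+qaFl4WEhYeph5iHh3Z3h4eGh5iHd3eHd4d3YuT9s4LVdIWFg5e3x7iHl4aHh4aHh5eYiId3h4eHd4e11IGBk/m2t4SWyJd2hYeHdoeHh4aHhoeXh4iIh4eHh5WFdXWi6cX31pSndneHh4Z2h5eXhoeHdoeYiIiHd4eHh4eHh5WSYnLGpcmWd4d2h4eYmId2d4aUg4WHh4eHh5eXh4eHh4d3hYSVp7a2p4aHmJiIh4aGhLa2g5N2h3eGmIeHh4eHh4eHh4V0c5T6qIaYh4eHdYWUudrapIV3d3eXd3eHh4eHh4d3h3d3hfE="/>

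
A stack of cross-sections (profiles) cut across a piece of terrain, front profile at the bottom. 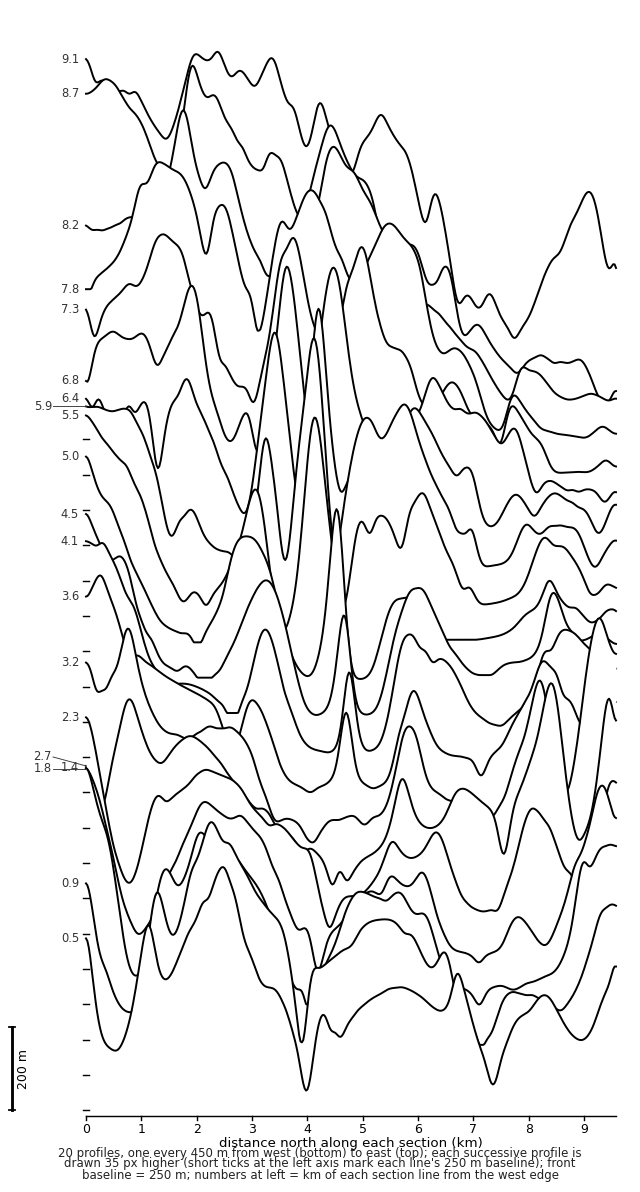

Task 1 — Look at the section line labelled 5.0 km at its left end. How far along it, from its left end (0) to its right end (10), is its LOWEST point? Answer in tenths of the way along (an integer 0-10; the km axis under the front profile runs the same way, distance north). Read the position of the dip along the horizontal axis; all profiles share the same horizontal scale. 5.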